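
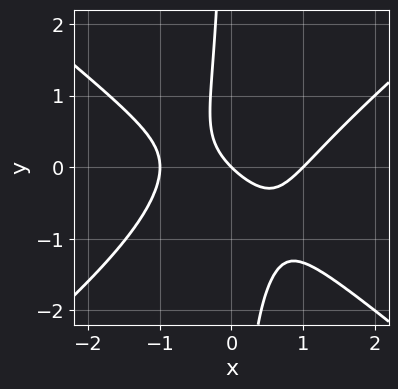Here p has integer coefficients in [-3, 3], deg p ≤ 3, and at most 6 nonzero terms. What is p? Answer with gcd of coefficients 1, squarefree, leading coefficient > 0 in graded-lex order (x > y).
2*x^3 - 3*x*y^2 - 2*x*y - 2*x - 2*y

First, deg p = 3. The shape is more complex than any degree-2 curve.
Next, observable constraints: one y-axis crossing is at y = 0; the x-axis gridline crossings are at x ∈ {-1, 0, 1}.
Finally, putting this together gives p.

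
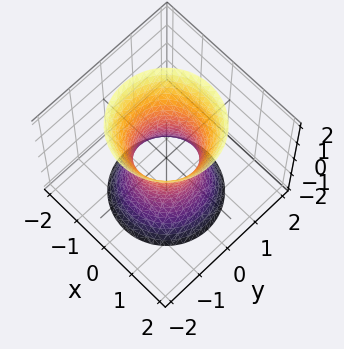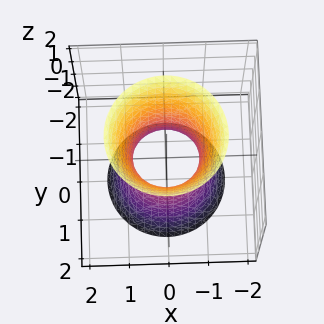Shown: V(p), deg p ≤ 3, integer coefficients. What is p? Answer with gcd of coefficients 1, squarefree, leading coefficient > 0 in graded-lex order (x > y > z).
3*x^2 + 3*y^2 - z^2 - 2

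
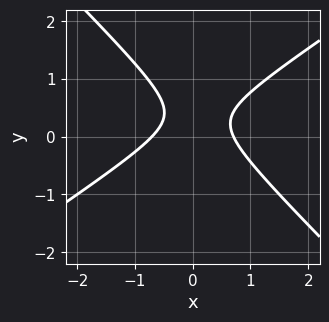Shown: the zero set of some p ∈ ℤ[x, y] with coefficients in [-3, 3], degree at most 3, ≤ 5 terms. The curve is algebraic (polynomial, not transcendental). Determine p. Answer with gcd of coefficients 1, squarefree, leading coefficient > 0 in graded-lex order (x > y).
2*x^2 - x*y - 3*y^2 + 2*y - 1

First, the degree is 2 — the shape is more complex than any degree-1 curve.
Next, against the integer gridlines: no y-intercept at any integer in the box.
Finally, these observations pin down the coefficients.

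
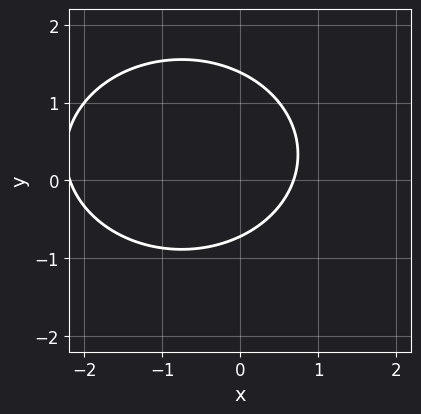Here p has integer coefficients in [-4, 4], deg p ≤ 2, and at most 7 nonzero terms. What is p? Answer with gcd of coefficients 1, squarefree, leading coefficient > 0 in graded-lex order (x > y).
First, deg p = 2.
Finally, solving for integer coefficients yields p as stated.

2*x^2 + 3*y^2 + 3*x - 2*y - 3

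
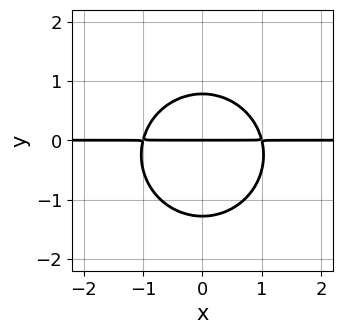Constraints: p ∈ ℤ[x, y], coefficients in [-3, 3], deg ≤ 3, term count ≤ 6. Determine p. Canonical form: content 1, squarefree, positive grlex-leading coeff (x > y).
deg p = 3.
Symmetries: the x ↦ −x reflection is a symmetry, so x appears only in even powers.
Observable constraints: one y-axis crossing is at y = 0; the visible x-axis segment lies entirely on the curve.
Putting this together gives p.

2*x^2*y + 2*y^3 + y^2 - 2*y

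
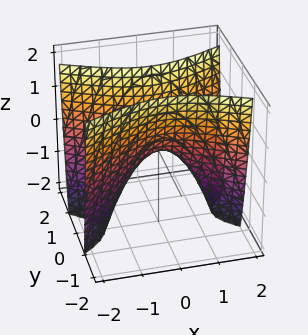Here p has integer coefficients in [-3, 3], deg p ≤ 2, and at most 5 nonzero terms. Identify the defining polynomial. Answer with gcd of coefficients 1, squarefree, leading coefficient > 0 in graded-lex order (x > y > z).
1. Degree: a saddle surface; a quadric, so deg p = 2.
2. Symmetries: it's symmetric under y → −y, forcing even powers of y; the x ↦ −x reflection is a symmetry, so x appears only in even powers.
3. Checking where it meets the axes: one z-axis crossing is at z = 0; one y-axis crossing is at y = 0; it meets the x-axis at x = 0 (among the integer gridlines).
4. Assembling these constraints gives the stated polynomial.

x^2 - 3*y^2 + z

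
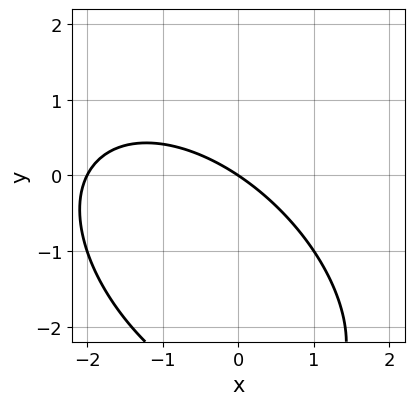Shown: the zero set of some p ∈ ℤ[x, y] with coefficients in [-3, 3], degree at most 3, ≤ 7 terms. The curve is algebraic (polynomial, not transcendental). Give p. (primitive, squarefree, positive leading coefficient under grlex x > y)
(a) Degree: no degree-1 curve has this shape, so deg p = 2.
(b) From the axis intercepts and sections: it crosses the y-axis at the gridline y = 0; the x-axis gridline crossings are at x ∈ {-2, 0}.
(c) Matching integer coefficients to the picture gives p.

x^2 + x*y + y^2 + 2*x + 3*y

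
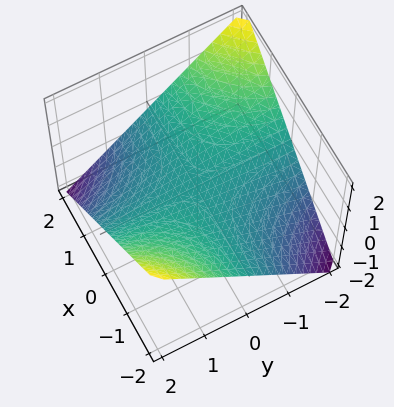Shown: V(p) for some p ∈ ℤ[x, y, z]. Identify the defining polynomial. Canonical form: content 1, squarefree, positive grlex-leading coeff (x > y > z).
x*y + 2*z

1. Degree: a hyperbolic paraboloid; a quadric, so deg p = 2.
2. Observable constraints: it crosses the z-axis at the gridline z = 0; every point of the y-axis in the box is on the surface; the visible x-axis segment lies entirely on the surface.
3. Together with the visible shape, these determine p as stated.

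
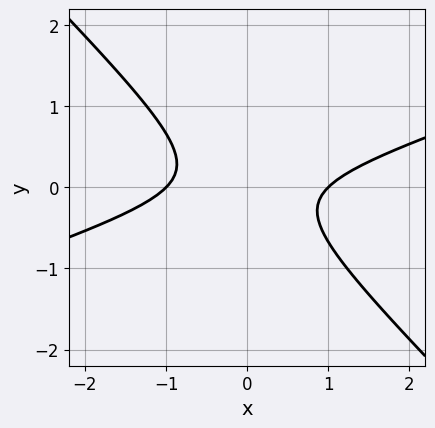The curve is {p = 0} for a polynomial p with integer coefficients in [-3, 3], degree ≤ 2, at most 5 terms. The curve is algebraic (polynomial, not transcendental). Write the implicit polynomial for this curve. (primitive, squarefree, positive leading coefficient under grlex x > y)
x^2 - 2*x*y - 3*y^2 - 1

First, the degree is 2 — no degree-1 curve has this shape.
Then, from the axis intercepts and sections: the x-axis gridline crossings are at x ∈ {-1, 1}; no y-intercept at any integer in the box.
Finally, the integer polynomial consistent with all of this is the stated p.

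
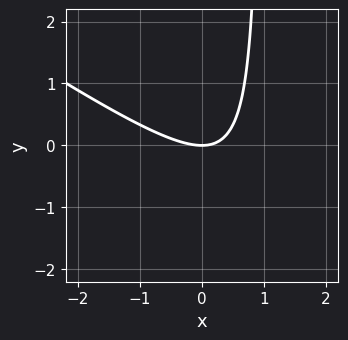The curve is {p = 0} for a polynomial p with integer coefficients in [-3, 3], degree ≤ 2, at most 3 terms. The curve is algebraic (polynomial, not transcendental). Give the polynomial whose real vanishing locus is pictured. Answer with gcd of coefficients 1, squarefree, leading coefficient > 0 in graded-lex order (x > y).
1. Degree: no degree-1 curve has this shape, so deg p = 2.
2. From the axis intercepts and sections: it meets the y-axis at y = 0 (among the integer gridlines); it crosses the x-axis at the gridline x = 0.
3. Assembling these constraints gives the stated polynomial.

2*x^2 + 3*x*y - 3*y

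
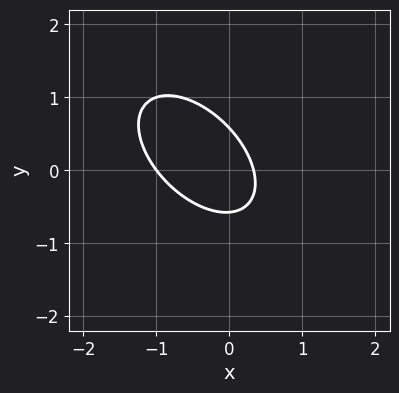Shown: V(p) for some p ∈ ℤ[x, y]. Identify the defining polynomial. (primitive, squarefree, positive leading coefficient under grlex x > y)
3*x^2 + 3*x*y + 3*y^2 + 2*x - 1

The degree is 2 — no degree-1 curve has this shape.
Observable constraints: it meets the x-axis at x = -1 (among the integer gridlines).
Assembling these constraints gives the stated polynomial.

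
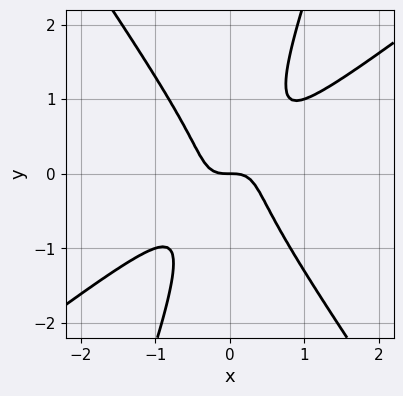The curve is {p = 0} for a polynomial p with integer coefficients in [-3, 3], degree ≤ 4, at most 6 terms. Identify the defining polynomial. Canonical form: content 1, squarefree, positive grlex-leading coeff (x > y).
1. deg p = 3.
2. From the visible intercepts: it meets the x-axis at x = 0 (among the integer gridlines); it meets the y-axis at y = 0 (among the integer gridlines).
3. Matching integer coefficients to the picture gives p.

3*x^3 - 3*x^2*y - 2*x*y^2 + y^3 + y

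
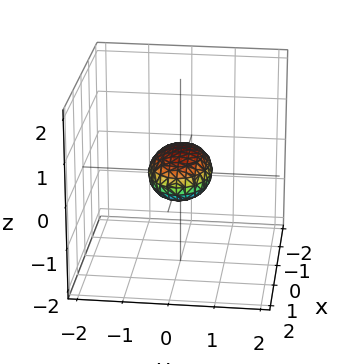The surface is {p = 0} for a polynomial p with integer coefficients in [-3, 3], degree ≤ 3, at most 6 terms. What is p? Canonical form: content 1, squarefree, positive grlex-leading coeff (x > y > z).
x^2 + 2*y^2 + 3*z^2 - 1

The degree is 2 — bounded and convex; a quadric.
Symmetries: the z ↦ −z reflection is a symmetry, so z appears only in even powers; the y ↦ −y reflection is a symmetry, so y appears only in even powers; the x ↦ −x reflection is a symmetry, so x appears only in even powers.
From the axis intercepts and sections: the x-axis gridline crossings are at x ∈ {-1, 1}.
The integer polynomial consistent with all of this is the stated p.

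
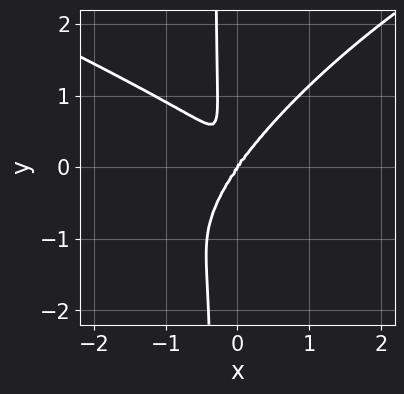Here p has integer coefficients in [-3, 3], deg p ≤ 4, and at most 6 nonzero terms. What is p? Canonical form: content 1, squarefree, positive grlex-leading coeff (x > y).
(a) Degree: the shape is more complex than any degree-3 curve, so deg p = 4.
(b) From the axis intercepts and sections: it crosses the y-axis at the gridline y = 0; one x-axis crossing is at x = 0.
(c) These observations pin down the coefficients.

x^4 - 3*x^2*y^2 + 3*x*y^3 - 3*x^3 + y^3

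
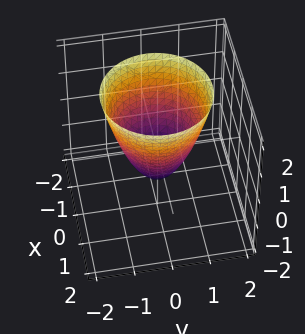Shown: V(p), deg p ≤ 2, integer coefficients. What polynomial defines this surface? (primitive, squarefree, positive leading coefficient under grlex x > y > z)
1. Degree: a generic line meets the surface in up to 2 points, so deg p = 2.
2. Symmetry: every cross-section ⟂ z is a circle, so x, y appear only via x² + y².
3. Against the integer gridlines: a circular section at z = 2 has radius between 1 and 2; it meets the z-axis at z = -1 (among the integer gridlines).
4. These observations pin down the coefficients.

3*x^2 + 3*y^2 - 2*z - 2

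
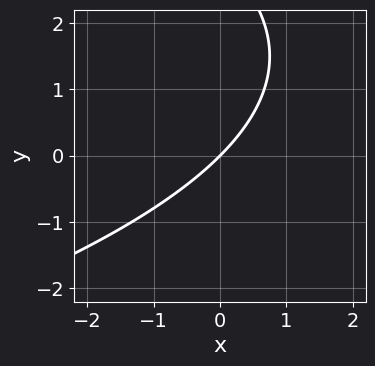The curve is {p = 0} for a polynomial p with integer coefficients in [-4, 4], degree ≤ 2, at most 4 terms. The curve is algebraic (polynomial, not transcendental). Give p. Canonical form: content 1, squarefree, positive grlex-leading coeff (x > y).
First, degree: no degree-1 curve has this shape, so deg p = 2.
Next, against the integer gridlines: it meets the x-axis at x = 0 (among the integer gridlines); one y-axis crossing is at y = 0.
Finally, assembling these constraints gives the stated polynomial.

y^2 + 3*x - 3*y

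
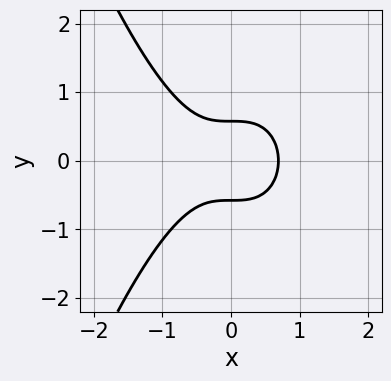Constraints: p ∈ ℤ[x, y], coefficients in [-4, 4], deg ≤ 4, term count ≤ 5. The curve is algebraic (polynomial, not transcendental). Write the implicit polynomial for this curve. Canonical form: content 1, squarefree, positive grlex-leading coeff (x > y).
1. Degree: no degree-2 curve has this shape, so deg p = 3.
2. Symmetries: it's symmetric under y → −y, forcing even powers of y.
3. Fitting integer coefficients to these (and the overall shape) gives p.

3*x^3 + 3*y^2 - 1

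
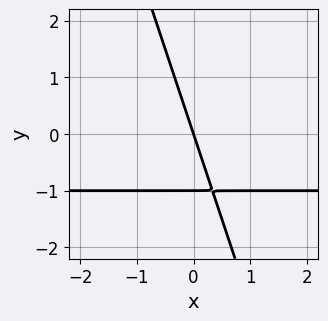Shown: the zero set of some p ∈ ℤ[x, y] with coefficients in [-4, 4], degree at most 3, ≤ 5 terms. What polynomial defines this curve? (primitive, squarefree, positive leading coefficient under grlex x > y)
3*x*y + y^2 + 3*x + y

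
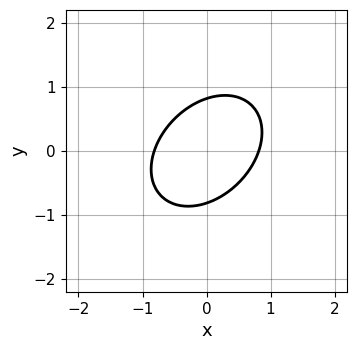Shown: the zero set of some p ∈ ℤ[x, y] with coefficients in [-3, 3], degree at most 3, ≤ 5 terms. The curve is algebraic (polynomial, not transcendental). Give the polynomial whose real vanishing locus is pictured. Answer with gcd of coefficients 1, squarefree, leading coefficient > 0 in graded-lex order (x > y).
3*x^2 - 2*x*y + 3*y^2 - 2

Degree: no degree-1 curve has this shape, so deg p = 2.
Solving for integer coefficients yields p as stated.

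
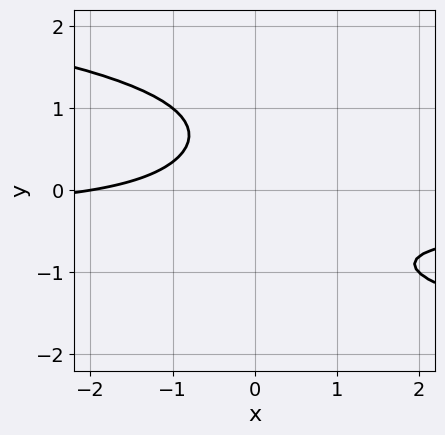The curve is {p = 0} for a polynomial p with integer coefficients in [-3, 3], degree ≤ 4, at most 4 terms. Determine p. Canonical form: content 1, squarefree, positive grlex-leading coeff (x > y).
2*y^4 + 3*x*y + x + 2

1. deg p = 4.
2. Reading off the gridlines: no y-intercept at any integer in the box; it meets the x-axis at x = -2 (among the integer gridlines).
3. Matching integer coefficients to the picture gives p.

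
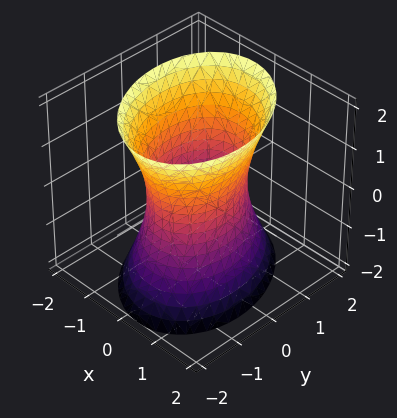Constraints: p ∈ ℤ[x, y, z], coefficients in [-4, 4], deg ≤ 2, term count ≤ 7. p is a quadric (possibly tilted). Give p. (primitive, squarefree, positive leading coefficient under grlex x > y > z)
3*x^2 + x*y + 2*y^2 - z^2 - 3

deg p = 2. A generic line meets the surface in up to 2 points.
Observable constraints: the surface avoids every integer z-axis point in the box; among the integer gridlines, it crosses the x-axis at x ∈ {-1, 1}.
Assembling these constraints gives the stated polynomial.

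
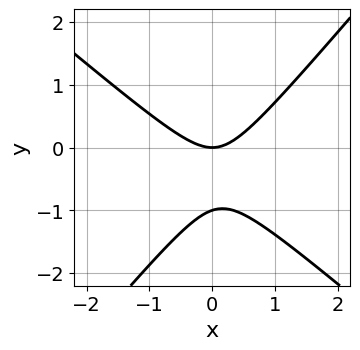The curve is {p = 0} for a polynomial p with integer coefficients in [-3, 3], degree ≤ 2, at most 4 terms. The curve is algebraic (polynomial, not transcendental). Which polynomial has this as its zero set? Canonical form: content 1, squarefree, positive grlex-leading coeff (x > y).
3*x^2 + x*y - 3*y^2 - 3*y

deg p = 2.
Reading off the gridlines: the y-axis gridline crossings are at y ∈ {-1, 0}; one x-axis crossing is at x = 0.
Solving for integer coefficients yields p as stated.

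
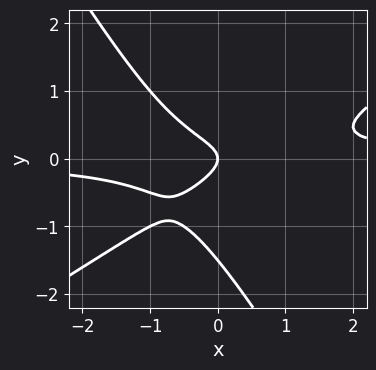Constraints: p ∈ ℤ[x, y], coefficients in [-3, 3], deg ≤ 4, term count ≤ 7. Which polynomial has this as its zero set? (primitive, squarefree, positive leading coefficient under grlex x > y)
(a) deg p = 3.
(b) From the visible intercepts: it meets the y-axis at y = 0 (among the integer gridlines); it meets the x-axis at x = 0 (among the integer gridlines).
(c) Assembling these constraints gives the stated polynomial.

2*x^2*y - 2*x*y^2 - 2*y^3 - 3*y^2 - x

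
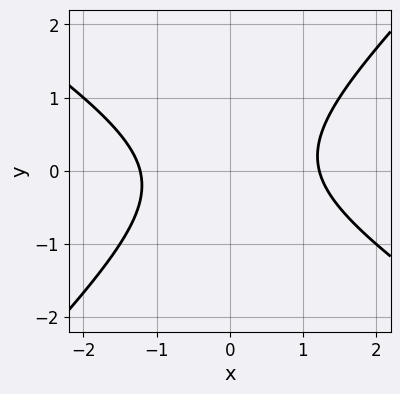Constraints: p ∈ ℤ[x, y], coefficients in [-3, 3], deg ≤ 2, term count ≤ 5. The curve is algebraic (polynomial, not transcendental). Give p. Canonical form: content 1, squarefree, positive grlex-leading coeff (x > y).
2*x^2 + x*y - 3*y^2 - 3

(a) The degree is 2 — a generic line meets the curve in up to 2 points.
(b) Checking where it meets the axes: it misses every integer gridline on the y-axis.
(c) The integer polynomial consistent with all of this is the stated p.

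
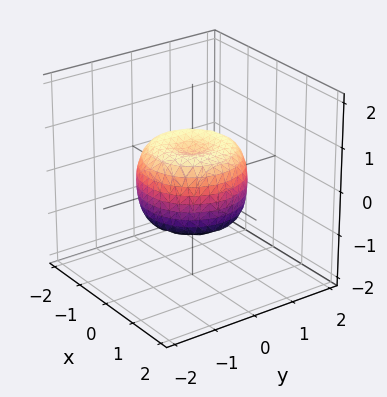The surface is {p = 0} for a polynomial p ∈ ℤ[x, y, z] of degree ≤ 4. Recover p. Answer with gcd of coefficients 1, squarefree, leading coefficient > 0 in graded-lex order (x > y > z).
2*x^4 + 4*x^2*y^2 + 2*y^4 - 2*x^2 - 2*y^2 + 2*z^2 - 1

1. deg p = 4.
2. Symmetries: rotational symmetry about the z-axis ⇒ p depends on x, y only through x² + y².
3. Reading off the gridlines: a circular section at z = 0 has radius between 1 and 2.
4. Assembling these constraints gives the stated polynomial.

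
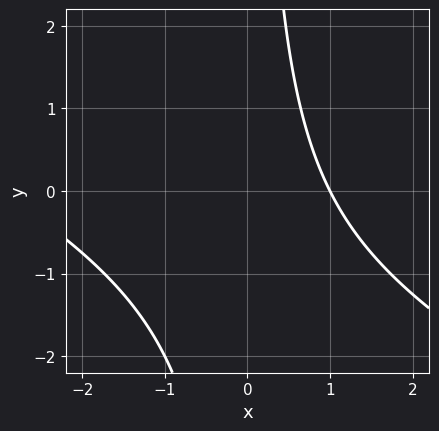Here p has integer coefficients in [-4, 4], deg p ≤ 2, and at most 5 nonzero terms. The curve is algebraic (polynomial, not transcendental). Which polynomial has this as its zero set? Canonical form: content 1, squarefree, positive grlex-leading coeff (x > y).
The degree is 2 — the shape is more complex than any degree-1 curve.
Observable constraints: it meets the x-axis at x = 1 (among the integer gridlines); it misses every integer gridline on the y-axis.
Putting this together gives p.

x^2 + 2*x*y + 2*x - 3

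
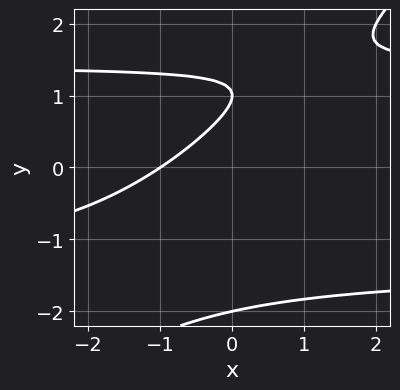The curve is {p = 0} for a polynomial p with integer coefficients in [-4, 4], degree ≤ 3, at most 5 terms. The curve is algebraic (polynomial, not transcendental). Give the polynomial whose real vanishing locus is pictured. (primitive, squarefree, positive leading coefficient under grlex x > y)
x*y^2 - y^3 - 2*x + 3*y - 2

(a) The degree is 3 — a generic line meets the curve in up to 3 points.
(b) From the axis intercepts and sections: among the integer gridlines, it crosses the y-axis at y ∈ {-2, 1}; one x-axis crossing is at x = -1.
(c) These observations pin down the coefficients.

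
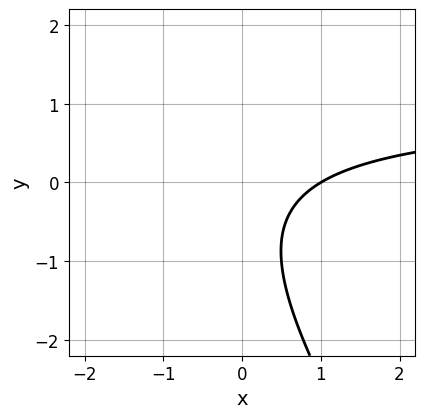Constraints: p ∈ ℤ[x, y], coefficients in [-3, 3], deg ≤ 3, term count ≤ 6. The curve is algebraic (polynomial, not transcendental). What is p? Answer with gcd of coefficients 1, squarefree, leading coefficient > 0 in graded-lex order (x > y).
3*x*y + 2*y^2 - 3*x + 2*y + 3

1. The degree is 2 — no degree-1 curve has this shape.
2. Against the integer gridlines: it crosses the x-axis at the gridline x = 1; it misses every integer gridline on the y-axis.
3. Fitting integer coefficients to these (and the overall shape) gives p.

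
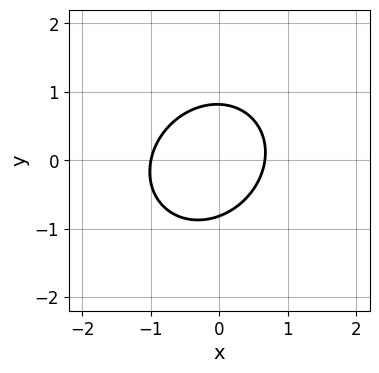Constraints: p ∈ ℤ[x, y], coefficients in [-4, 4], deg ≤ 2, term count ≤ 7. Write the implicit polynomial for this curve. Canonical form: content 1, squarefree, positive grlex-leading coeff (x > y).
(a) The degree is 2 — no degree-1 curve has this shape.
(b) From the axis intercepts and sections: one x-axis crossing is at x = -1.
(c) The integer polynomial consistent with all of this is the stated p.

3*x^2 - x*y + 3*y^2 + x - 2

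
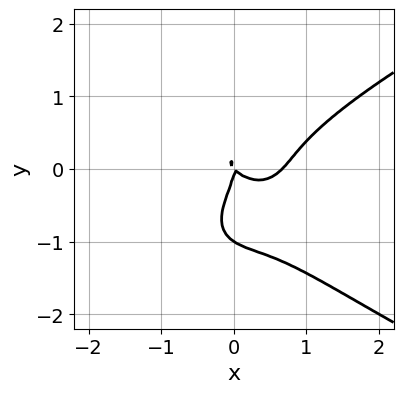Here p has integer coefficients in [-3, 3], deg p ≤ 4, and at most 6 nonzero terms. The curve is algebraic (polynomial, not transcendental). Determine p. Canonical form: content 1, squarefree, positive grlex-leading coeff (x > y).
3*y^4 - 3*x^3 + 3*y^3 + 2*x^2 + 2*x*y

1. deg p = 4.
2. From the axis intercepts and sections: the y-axis gridline crossings are at y ∈ {-1, 0}; one x-axis crossing is at x = 0.
3. Together with the visible shape, these determine p as stated.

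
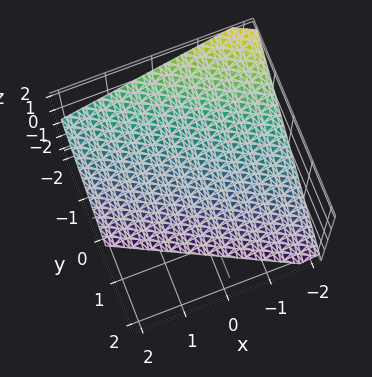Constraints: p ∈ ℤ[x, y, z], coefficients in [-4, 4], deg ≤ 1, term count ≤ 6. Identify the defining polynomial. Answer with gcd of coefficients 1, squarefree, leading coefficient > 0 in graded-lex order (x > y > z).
x + 2*y + 2*z + 2

The degree is 1 — every cross-section is a straight line — this is a plane.
From the axis intercepts and sections: one z-axis crossing is at z = -1; it meets the y-axis at y = -1 (among the integer gridlines).
Matching integer coefficients to the picture gives p. Check: (-2, 0, 0) on the x-axis lies on the surface, and p(-2, 0, 0) = 0. ✓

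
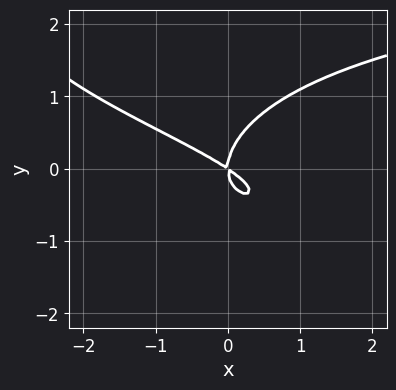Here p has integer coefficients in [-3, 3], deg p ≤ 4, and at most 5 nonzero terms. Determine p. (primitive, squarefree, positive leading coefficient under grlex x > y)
(a) The degree is 4 — a generic line meets the curve in up to 4 points.
(b) From the visible intercepts: it meets the y-axis at y = 0 (among the integer gridlines); it crosses the x-axis at the gridline x = 0.
(c) Putting this together gives p.

x*y^3 + 3*y^3 - 2*x^2 - 3*x*y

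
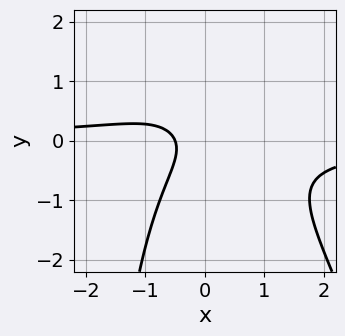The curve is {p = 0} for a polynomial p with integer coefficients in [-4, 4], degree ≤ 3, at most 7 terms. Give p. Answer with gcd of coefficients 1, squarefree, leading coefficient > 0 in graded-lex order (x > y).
3*x^2*y + x*y^2 + 3*y^2 + 2*x + 1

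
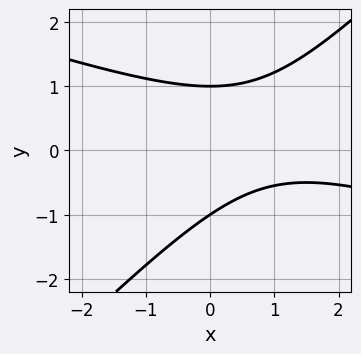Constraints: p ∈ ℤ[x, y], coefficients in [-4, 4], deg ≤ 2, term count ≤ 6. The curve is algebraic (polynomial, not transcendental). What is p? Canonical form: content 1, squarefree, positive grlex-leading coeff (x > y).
x^2 + 2*x*y - 3*y^2 - 2*x + 3

The degree is 2 — the shape is more complex than any degree-1 curve.
Observable constraints: it misses every integer gridline on the x-axis; among the integer gridlines, it crosses the y-axis at y ∈ {-1, 1}.
Assembling these constraints gives the stated polynomial.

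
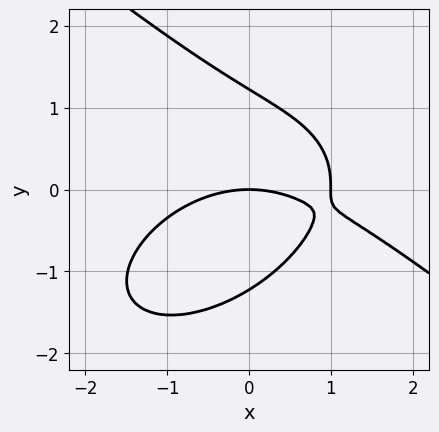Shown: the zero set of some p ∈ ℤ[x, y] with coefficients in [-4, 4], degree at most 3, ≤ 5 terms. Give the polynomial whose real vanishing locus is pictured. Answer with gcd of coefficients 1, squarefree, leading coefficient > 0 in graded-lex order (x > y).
x^3 + 2*y^3 - x^2 + 3*x*y - 3*y

1. The degree is 3 — a generic line meets the curve in up to 3 points.
2. Reading off the gridlines: the x-axis gridline crossings are at x ∈ {0, 1}; it meets the y-axis at y = 0 (among the integer gridlines).
3. Solving for integer coefficients yields p as stated.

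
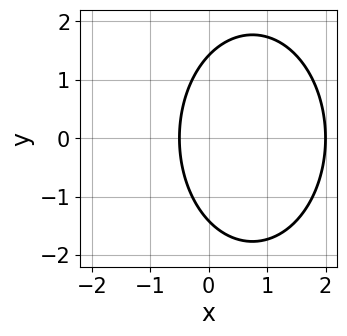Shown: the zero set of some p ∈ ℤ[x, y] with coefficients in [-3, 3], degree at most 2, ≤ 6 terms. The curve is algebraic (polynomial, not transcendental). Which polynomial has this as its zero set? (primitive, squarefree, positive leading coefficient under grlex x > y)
2*x^2 + y^2 - 3*x - 2

First, the degree is 2 — a generic line meets the curve in up to 2 points.
Next, symmetries: the y ↦ −y reflection is a symmetry, so y appears only in even powers.
Then, observable constraints: one x-axis crossing is at x = 2.
Finally, matching integer coefficients to the picture gives p.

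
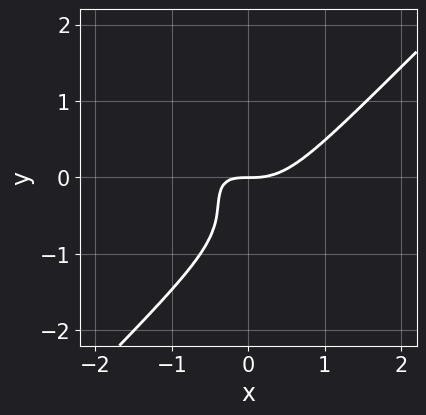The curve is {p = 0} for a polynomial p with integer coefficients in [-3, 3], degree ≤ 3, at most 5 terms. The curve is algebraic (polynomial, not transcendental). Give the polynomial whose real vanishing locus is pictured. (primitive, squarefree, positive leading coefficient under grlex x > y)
3*x^3 - 3*y^3 - 2*x*y - 3*y^2 - 2*y

(a) Degree: a generic line meets the curve in up to 3 points, so deg p = 3.
(b) From the visible intercepts: one x-axis crossing is at x = 0; it crosses the y-axis at the gridline y = 0.
(c) These observations pin down the coefficients.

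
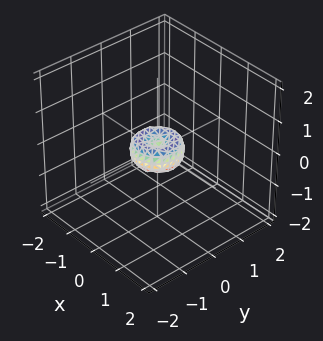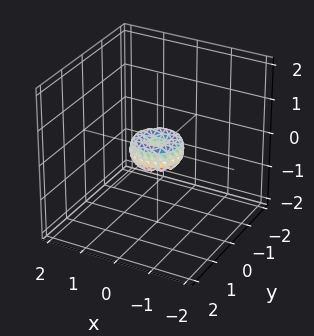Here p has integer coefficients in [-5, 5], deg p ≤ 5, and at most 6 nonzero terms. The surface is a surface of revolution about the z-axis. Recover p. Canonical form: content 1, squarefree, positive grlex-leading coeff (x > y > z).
2*x^4 + 4*x^2*y^2 + 2*y^4 - x^2 - y^2 + z^2

First, the degree is 4 — the shape is more complex than any degree-3 surface.
Then, symmetries: rotational symmetry about the z-axis ⇒ p depends on x, y only through x² + y².
Then, observable constraints: one z-axis crossing is at z = 0; a circular section at z = 0 has radius between 0 and 1; one x-axis crossing is at x = 0.
Finally, putting this together gives p.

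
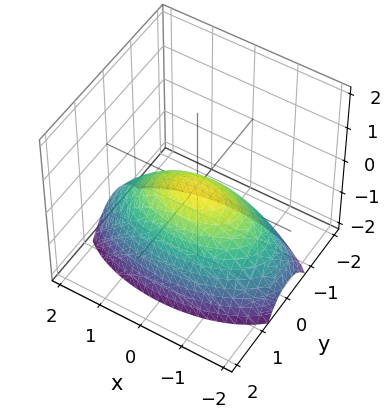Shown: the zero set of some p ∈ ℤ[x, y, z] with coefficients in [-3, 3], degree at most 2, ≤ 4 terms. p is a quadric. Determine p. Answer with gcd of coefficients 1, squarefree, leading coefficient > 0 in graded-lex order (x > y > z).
1. deg p = 2.
2. Symmetries: the x ↦ −x reflection is a symmetry, so x appears only in even powers; the y ↦ −y reflection is a symmetry, so y appears only in even powers.
3. From the axis intercepts and sections: it crosses the y-axis at the gridline y = 0; it meets the z-axis at z = 0 (among the integer gridlines); it meets the x-axis at x = 0 (among the integer gridlines).
4. Together with the visible shape, these determine p as stated.

x^2 + 3*y^2 + 3*z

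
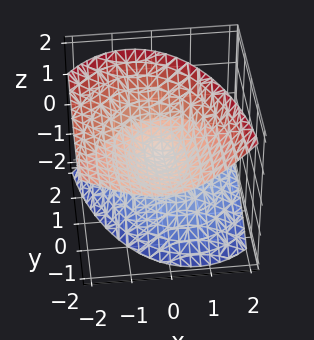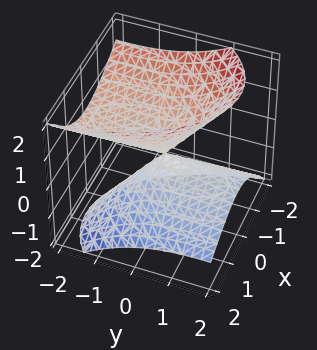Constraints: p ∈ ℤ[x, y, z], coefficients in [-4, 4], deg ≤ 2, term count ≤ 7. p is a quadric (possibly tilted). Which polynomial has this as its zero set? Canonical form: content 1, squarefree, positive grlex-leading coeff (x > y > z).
First, I count 2 distinct pieces.
Then, degree: a generic line meets the surface in up to 2 points, so deg p = 2.
Next, observable constraints: it crosses the y-axis at the gridline y = 0; it crosses the z-axis at the gridline z = 0; it meets the x-axis at x = 0 (among the integer gridlines).
Finally, fitting integer coefficients to these (and the overall shape) gives p.

3*x^2 + 2*x*z + y^2 + 3*y*z - 3*z^2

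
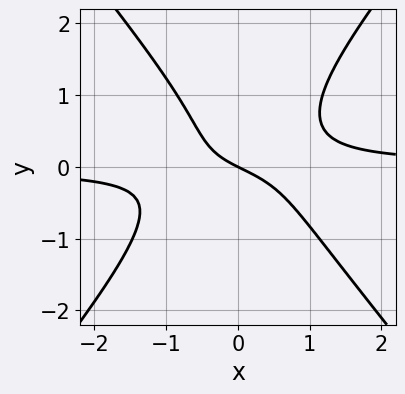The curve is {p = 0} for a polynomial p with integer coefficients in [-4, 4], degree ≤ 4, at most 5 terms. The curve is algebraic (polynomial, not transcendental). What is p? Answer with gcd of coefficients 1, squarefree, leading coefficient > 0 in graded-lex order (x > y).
deg p = 3. The shape is more complex than any degree-2 curve.
Observable constraints: it crosses the x-axis at the gridline x = 0; one y-axis crossing is at y = 0.
These observations pin down the coefficients.

3*x^2*y - 2*y^3 + y^2 - x - 2*y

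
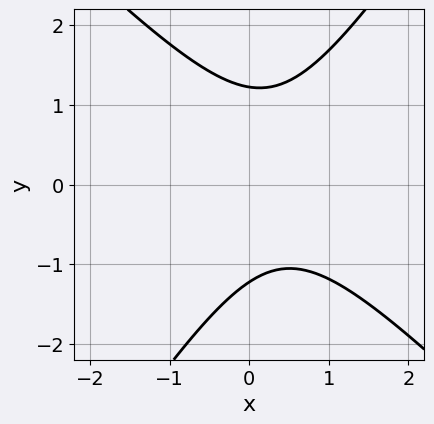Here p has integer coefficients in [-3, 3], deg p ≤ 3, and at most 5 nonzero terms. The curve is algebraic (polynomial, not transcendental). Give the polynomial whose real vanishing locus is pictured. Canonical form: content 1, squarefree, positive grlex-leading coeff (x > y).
1. deg p = 2. The shape is more complex than any degree-1 curve.
2. From the axis intercepts and sections: no x-intercept at any integer in the box.
3. Putting this together gives p.

3*x^2 + x*y - 2*y^2 - 2*x + 3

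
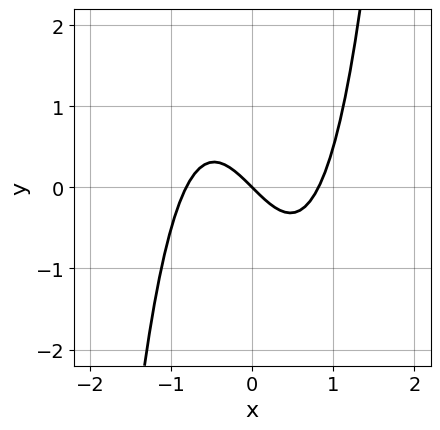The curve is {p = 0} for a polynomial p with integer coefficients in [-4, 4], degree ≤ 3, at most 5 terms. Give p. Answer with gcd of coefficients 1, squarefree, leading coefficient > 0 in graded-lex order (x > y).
3*x^3 - 2*x - 2*y

(a) deg p = 3. The shape is more complex than any degree-2 curve.
(b) Checking where it meets the axes: it meets the x-axis at x = 0 (among the integer gridlines); it crosses the y-axis at the gridline y = 0.
(c) Putting this together gives p.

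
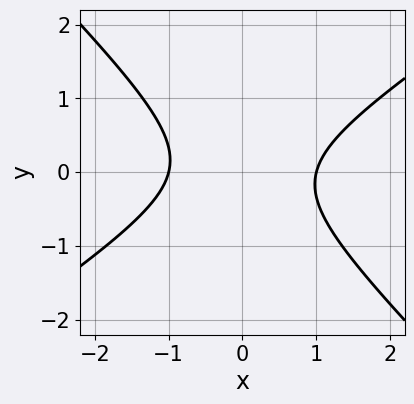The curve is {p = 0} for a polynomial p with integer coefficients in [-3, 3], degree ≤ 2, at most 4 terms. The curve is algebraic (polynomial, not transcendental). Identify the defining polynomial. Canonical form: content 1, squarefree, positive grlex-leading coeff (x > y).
2*x^2 - x*y - 3*y^2 - 2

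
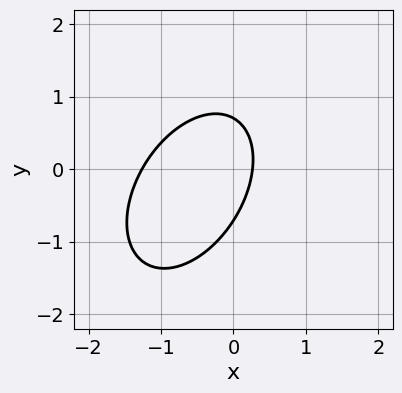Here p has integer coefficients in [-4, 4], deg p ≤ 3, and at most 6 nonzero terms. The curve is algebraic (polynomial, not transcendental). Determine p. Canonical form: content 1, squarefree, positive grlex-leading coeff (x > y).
3*x^2 - 2*x*y + 2*y^2 + 3*x - 1

1. Degree: a generic line meets the curve in up to 2 points, so deg p = 2.
2. The integer polynomial consistent with all of this is the stated p.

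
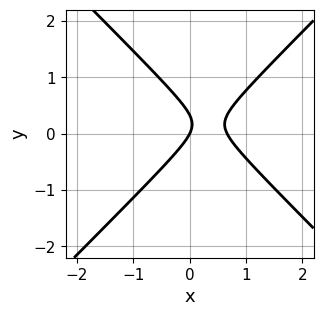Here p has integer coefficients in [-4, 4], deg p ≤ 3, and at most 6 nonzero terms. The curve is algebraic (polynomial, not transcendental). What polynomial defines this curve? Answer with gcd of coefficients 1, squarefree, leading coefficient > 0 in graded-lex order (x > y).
Degree: no degree-1 curve has this shape, so deg p = 2.
Observable constraints: it meets the y-axis at y = 0 (among the integer gridlines); it meets the x-axis at x = 0 (among the integer gridlines).
Solving for integer coefficients yields p as stated.

3*x^2 - 3*y^2 - 2*x + y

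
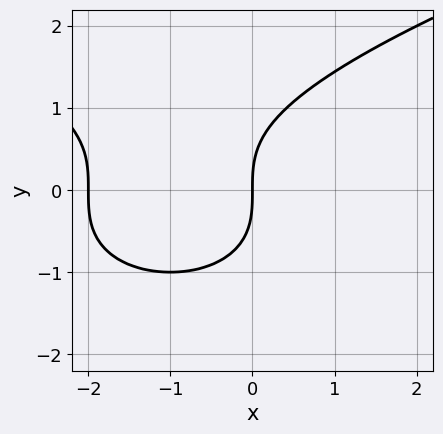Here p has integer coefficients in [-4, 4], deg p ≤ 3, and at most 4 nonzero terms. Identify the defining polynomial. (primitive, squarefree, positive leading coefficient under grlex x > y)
y^3 - x^2 - 2*x

1. Degree: the shape is more complex than any degree-2 curve, so deg p = 3.
2. Against the integer gridlines: among the integer gridlines, it crosses the x-axis at x ∈ {-2, 0}; one y-axis crossing is at y = 0.
3. Fitting integer coefficients to these (and the overall shape) gives p.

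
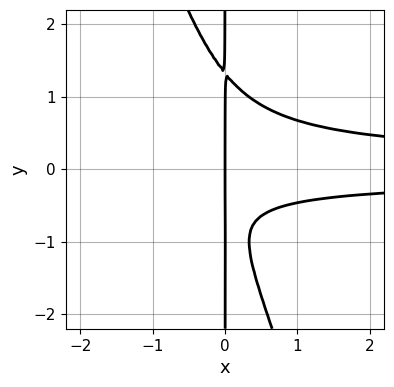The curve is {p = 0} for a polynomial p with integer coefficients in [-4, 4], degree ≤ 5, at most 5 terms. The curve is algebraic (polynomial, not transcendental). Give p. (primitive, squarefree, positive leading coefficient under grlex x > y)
3*x^2*y^2 + x*y^3 - x*y - x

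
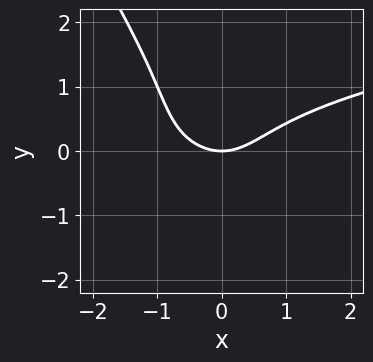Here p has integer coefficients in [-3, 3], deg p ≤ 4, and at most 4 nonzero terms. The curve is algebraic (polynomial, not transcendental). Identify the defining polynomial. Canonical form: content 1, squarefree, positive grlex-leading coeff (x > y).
3*x*y^2 + 2*y^3 - 2*x^2 + 3*y

First, degree: no degree-2 curve has this shape, so deg p = 3.
Next, checking where it meets the axes: it crosses the x-axis at the gridline x = 0; one y-axis crossing is at y = 0.
Finally, these observations pin down the coefficients.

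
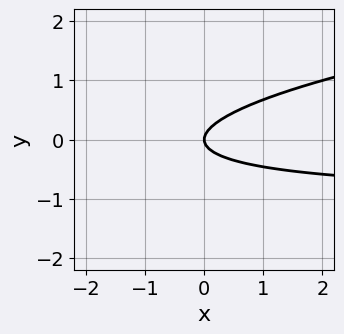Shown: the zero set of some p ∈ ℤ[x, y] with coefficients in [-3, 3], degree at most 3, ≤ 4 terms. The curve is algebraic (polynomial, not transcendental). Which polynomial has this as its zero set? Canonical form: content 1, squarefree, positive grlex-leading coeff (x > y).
1. deg p = 3. A generic line meets the curve in up to 3 points.
2. Checking where it meets the axes: it crosses the x-axis at the gridline x = 0; one y-axis crossing is at y = 0.
3. Solving for integer coefficients yields p as stated.

y^3 - x*y + 3*y^2 - x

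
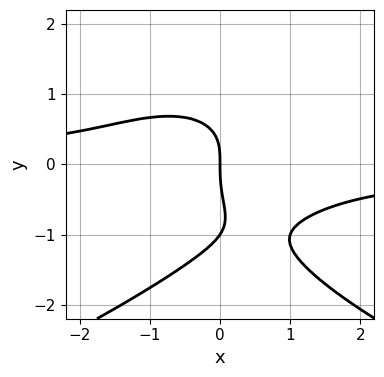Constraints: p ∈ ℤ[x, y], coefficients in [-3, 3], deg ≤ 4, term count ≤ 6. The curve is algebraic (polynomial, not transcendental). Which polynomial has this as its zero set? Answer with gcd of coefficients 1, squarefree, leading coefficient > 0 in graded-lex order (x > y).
(a) The degree is 4 — no degree-3 curve has this shape.
(b) From the axis intercepts and sections: the y-axis gridline crossings are at y ∈ {-1, 0}; it crosses the x-axis at the gridline x = 0.
(c) Assembling these constraints gives the stated polynomial.

2*y^4 + 3*x^2*y + 2*y^3 + 3*x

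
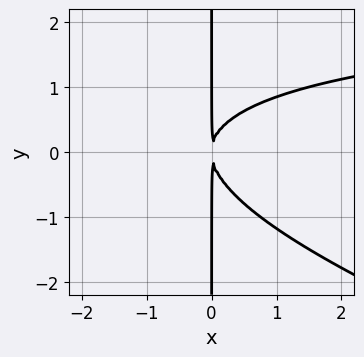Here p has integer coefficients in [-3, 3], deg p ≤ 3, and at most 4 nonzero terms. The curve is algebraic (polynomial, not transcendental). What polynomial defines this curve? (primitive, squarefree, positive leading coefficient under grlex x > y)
x^2*y + 3*x*y^2 - 3*x^2

First, deg p = 3. A generic line meets the curve in up to 3 points.
Then, observable constraints: the visible y-axis segment lies entirely on the curve.
Finally, fitting integer coefficients to these (and the overall shape) gives p.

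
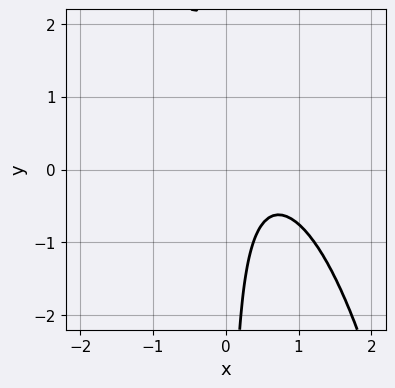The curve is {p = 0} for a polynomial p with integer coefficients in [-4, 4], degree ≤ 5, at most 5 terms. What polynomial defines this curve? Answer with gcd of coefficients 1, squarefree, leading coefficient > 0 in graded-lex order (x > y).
1. The degree is 4 — a generic line meets the curve in up to 4 points.
2. Observable constraints: the curve avoids every integer y-axis point in the box; it misses every integer gridline on the x-axis.
3. Putting this together gives p.

2*x^4 + 2*x^2*y + 2*x*y + 1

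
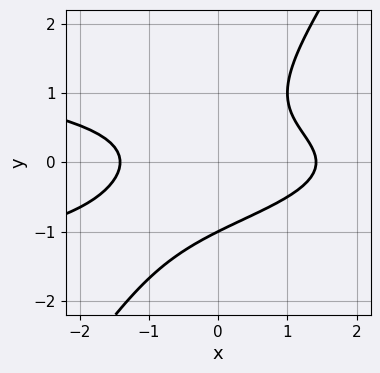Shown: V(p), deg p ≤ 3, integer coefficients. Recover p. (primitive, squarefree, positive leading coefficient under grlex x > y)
3*x*y^2 - 2*y^3 + x^2 - 2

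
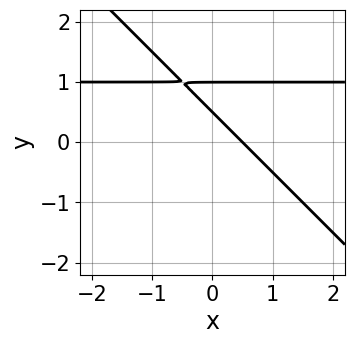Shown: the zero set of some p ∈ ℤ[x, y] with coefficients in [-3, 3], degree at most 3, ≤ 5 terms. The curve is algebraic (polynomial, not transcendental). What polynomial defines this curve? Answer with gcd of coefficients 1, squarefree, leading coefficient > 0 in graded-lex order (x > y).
2*x*y + 2*y^2 - 2*x - 3*y + 1

First, deg p = 2.
Next, observable constraints: it crosses the y-axis at the gridline y = 1.
Finally, together with the visible shape, these determine p as stated.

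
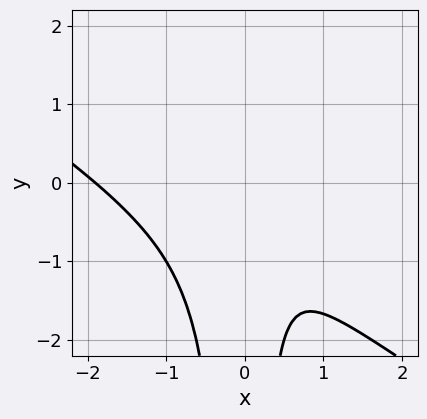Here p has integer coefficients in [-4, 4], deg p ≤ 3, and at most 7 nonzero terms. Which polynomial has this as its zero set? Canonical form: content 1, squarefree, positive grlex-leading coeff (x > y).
2*x^3 + 3*x^2*y + 3*x^2 - x + 1

First, the degree is 3 — a generic line meets the curve in up to 3 points.
Then, from the axis intercepts and sections: no y-intercept at any integer in the box.
Finally, together with the visible shape, these determine p as stated.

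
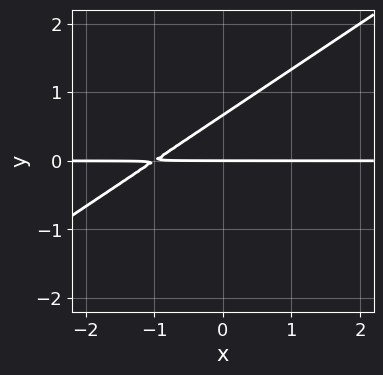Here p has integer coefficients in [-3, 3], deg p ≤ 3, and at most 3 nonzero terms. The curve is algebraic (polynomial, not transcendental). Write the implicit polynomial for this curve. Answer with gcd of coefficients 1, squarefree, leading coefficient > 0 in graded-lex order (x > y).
(a) The degree is 2 — no degree-1 curve has this shape.
(b) Observable constraints: it meets the y-axis at y = 0 (among the integer gridlines); every point of the x-axis in the box is on the curve.
(c) Solving for integer coefficients yields p as stated.

2*x*y - 3*y^2 + 2*y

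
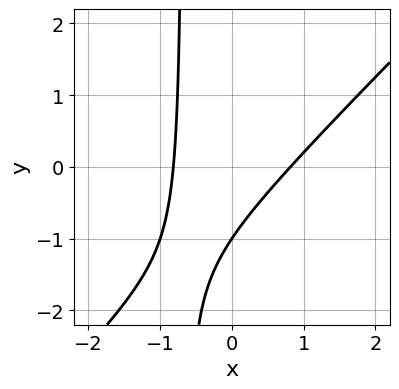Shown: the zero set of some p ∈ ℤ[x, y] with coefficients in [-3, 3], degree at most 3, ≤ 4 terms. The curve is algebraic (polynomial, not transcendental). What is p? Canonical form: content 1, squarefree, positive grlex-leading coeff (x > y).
(a) Degree: a generic line meets the curve in up to 2 points, so deg p = 2.
(b) Reading off the gridlines: one y-axis crossing is at y = -1.
(c) Solving for integer coefficients yields p as stated.

3*x^2 - 3*x*y - 2*y - 2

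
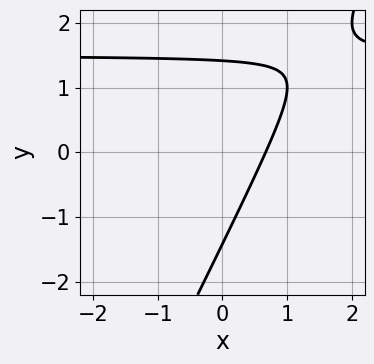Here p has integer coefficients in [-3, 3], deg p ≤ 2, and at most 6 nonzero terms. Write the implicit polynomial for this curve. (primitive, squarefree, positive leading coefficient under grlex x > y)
2*x*y - y^2 - 3*x + 2

1. Degree: a generic line meets the curve in up to 2 points, so deg p = 2.
2. Solving for integer coefficients yields p as stated.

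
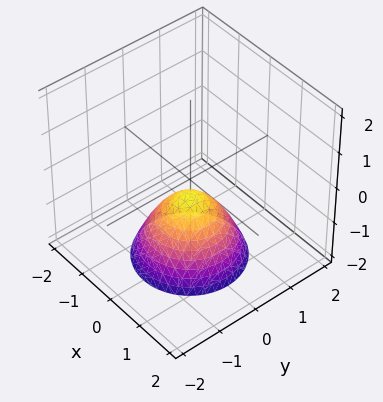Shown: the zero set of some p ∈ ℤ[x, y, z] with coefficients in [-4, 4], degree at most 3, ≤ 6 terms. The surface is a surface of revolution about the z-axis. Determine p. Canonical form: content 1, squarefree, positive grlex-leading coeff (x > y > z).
2*x^2 + 2*y^2 + 2*z + 1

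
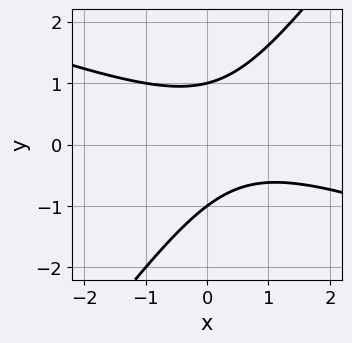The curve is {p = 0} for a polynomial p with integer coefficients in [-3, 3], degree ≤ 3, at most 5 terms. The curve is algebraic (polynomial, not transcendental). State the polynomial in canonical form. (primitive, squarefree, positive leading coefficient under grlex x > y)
deg p = 2.
Reading off the gridlines: the curve avoids every integer x-axis point in the box; among the integer gridlines, it crosses the y-axis at y ∈ {-1, 1}.
These observations pin down the coefficients.

x^2 + 2*x*y - 2*y^2 - x + 2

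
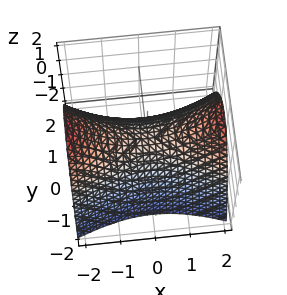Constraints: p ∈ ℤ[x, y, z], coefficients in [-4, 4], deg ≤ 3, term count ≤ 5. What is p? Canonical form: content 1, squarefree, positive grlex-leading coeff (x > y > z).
x^2 - 3*y^2 - 3*z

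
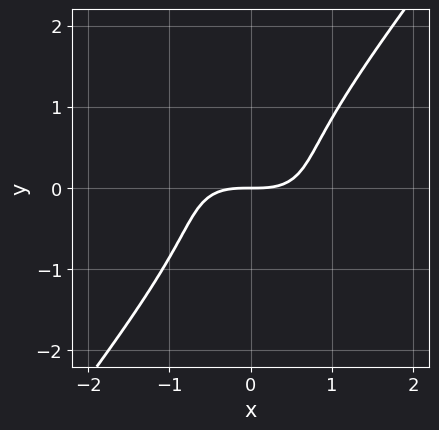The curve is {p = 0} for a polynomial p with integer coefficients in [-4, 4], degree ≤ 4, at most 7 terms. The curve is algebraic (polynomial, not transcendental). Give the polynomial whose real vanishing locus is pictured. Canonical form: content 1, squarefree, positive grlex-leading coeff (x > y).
2*x^3 + 2*x^2*y + x*y^2 - 3*y^3 - 3*y

The degree is 3 — no degree-2 curve has this shape.
Checking where it meets the axes: it crosses the y-axis at the gridline y = 0; one x-axis crossing is at x = 0.
Solving for integer coefficients yields p as stated.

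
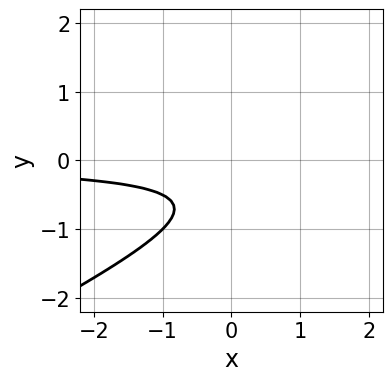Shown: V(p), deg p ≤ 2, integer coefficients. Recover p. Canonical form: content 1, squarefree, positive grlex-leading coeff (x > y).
(a) deg p = 2. A generic line meets the curve in up to 2 points.
(b) Reading off the gridlines: no y-intercept at any integer in the box; the curve avoids every integer x-axis point in the box.
(c) Together with the visible shape, these determine p as stated.

x*y - 2*y^2 - 2*y - 1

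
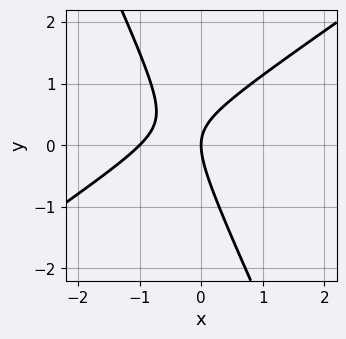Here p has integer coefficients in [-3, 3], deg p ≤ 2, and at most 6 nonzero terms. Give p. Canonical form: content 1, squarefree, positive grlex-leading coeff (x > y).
3*x^2 - 3*x*y - 2*y^2 + 3*x

First, the degree is 2 — a generic line meets the curve in up to 2 points.
Then, from the axis intercepts and sections: among the integer gridlines, it crosses the x-axis at x ∈ {-1, 0}; one y-axis crossing is at y = 0.
Finally, the integer polynomial consistent with all of this is the stated p.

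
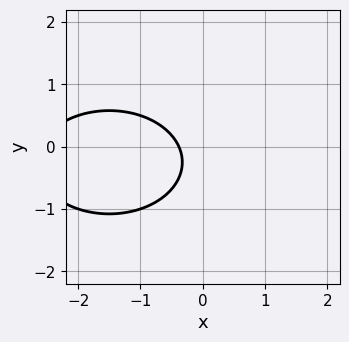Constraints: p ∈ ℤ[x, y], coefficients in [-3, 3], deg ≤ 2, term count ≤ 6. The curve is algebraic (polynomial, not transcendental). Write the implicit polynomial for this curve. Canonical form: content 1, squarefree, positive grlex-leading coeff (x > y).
x^2 + 2*y^2 + 3*x + y + 1

First, degree: no degree-1 curve has this shape, so deg p = 2.
Then, checking where it meets the axes: it misses every integer gridline on the y-axis.
Finally, matching integer coefficients to the picture gives p.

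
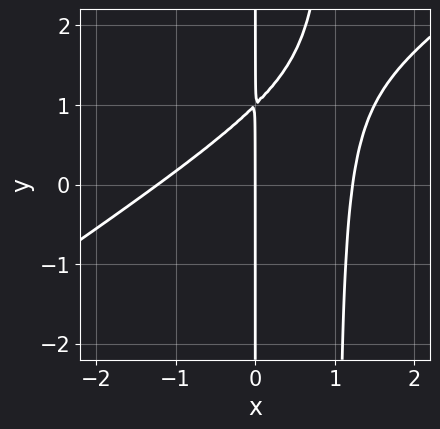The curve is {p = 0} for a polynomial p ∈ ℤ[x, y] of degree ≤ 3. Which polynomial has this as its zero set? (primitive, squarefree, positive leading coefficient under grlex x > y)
First, degree: no degree-2 curve has this shape, so deg p = 3.
Then, checking where it meets the axes: every point of the y-axis in the box is on the curve; it crosses the x-axis at the gridline x = 0.
Finally, assembling these constraints gives the stated polynomial.

2*x^3 - 3*x^2*y + 3*x*y - 3*x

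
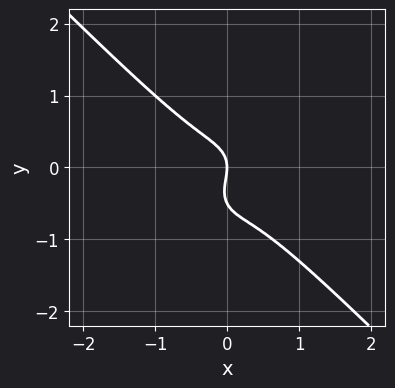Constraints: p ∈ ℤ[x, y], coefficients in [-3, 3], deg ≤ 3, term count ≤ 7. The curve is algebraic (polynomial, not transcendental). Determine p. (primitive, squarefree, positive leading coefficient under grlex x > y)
3*x^3 + x^2*y + 2*y^3 + y^2 + x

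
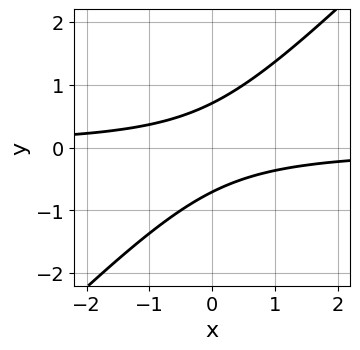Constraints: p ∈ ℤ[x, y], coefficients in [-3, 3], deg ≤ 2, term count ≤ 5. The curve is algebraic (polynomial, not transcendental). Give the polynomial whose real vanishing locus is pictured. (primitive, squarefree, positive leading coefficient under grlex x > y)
2*x*y - 2*y^2 + 1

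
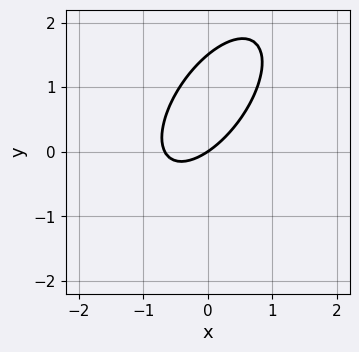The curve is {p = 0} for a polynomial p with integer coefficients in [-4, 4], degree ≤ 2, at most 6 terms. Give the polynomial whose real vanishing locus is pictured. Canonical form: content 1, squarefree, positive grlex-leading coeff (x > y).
3*x^2 - 3*x*y + 2*y^2 + 2*x - 3*y

1. The degree is 2 — no degree-1 curve has this shape.
2. From the axis intercepts and sections: one x-axis crossing is at x = 0; one y-axis crossing is at y = 0.
3. Putting this together gives p.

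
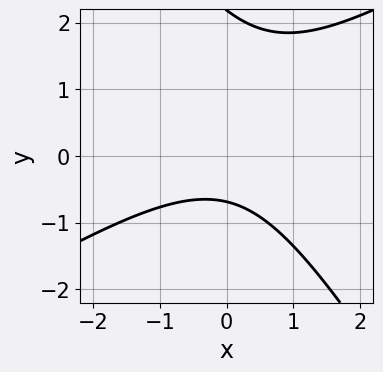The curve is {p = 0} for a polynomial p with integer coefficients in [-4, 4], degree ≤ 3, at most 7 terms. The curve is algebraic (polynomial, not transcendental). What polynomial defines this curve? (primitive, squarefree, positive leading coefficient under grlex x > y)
2*x^2 - 2*x*y - 2*y^2 + 3*y + 3

First, deg p = 2. No degree-1 curve has this shape.
Then, checking where it meets the axes: the curve avoids every integer x-axis point in the box.
Finally, solving for integer coefficients yields p as stated.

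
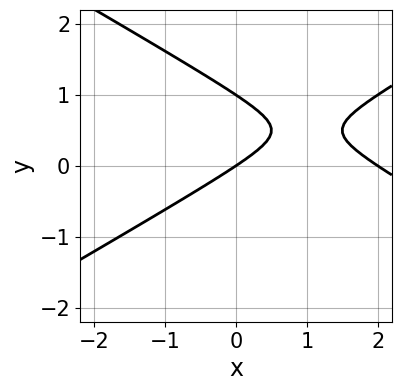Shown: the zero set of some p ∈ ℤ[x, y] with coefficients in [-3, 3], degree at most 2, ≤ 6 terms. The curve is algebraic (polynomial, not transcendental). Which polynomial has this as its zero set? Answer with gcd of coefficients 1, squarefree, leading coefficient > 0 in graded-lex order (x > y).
x^2 - 3*y^2 - 2*x + 3*y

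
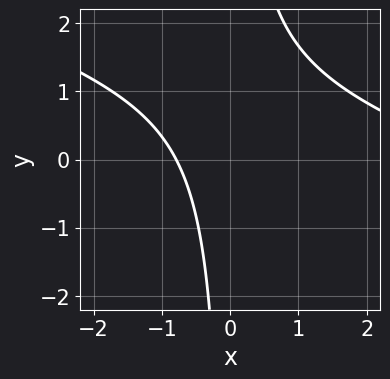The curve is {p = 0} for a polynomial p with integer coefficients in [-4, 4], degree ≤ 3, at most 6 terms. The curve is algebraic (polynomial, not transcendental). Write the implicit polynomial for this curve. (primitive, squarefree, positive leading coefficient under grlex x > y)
x^2 + 3*x*y - 3*x - 3

(a) deg p = 2.
(b) From the axis intercepts and sections: no y-intercept at any integer in the box.
(c) Putting this together gives p.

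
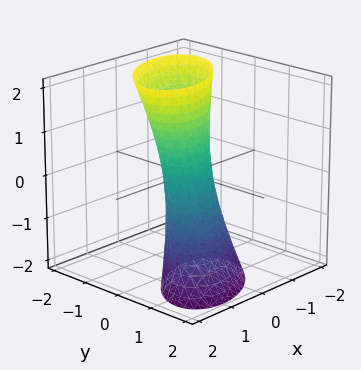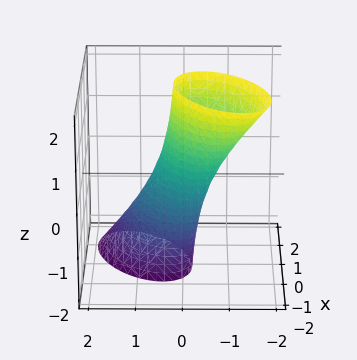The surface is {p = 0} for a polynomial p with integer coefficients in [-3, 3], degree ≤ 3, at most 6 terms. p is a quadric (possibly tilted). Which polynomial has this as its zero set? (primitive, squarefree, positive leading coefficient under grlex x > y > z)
2*x^2 - 2*x*y + 3*y^2 + 2*y*z - 1

Degree: a generic line meets the surface in up to 2 points, so deg p = 2.
From the visible intercepts: the surface avoids every integer z-axis point in the box.
Together with the visible shape, these determine p as stated.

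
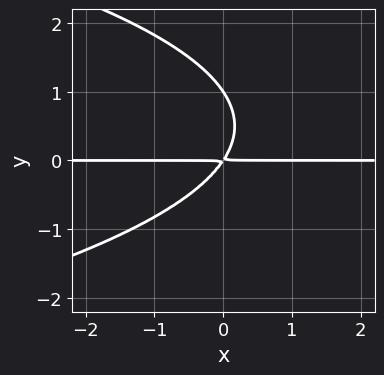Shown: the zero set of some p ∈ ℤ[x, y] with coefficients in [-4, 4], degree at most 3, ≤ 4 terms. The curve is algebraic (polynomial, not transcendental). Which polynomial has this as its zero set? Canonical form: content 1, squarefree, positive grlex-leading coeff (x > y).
(a) deg p = 3. No degree-2 curve has this shape.
(b) From the axis intercepts and sections: the visible x-axis segment lies entirely on the curve; it meets the y-axis at y = 1 (among the integer gridlines).
(c) Together with the visible shape, these determine p as stated.

2*y^3 + 3*x*y - 2*y^2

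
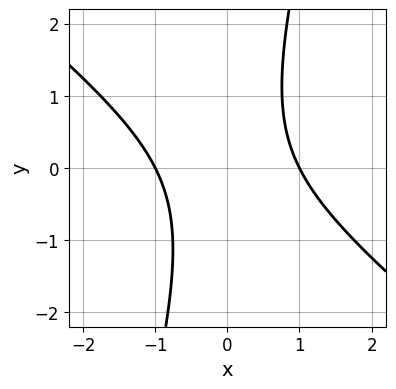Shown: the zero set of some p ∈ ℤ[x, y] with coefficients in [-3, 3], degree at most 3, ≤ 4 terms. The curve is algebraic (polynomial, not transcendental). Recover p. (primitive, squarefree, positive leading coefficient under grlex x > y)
First, degree: no degree-1 curve has this shape, so deg p = 2.
Then, reading off the gridlines: the x-axis gridline crossings are at x ∈ {-1, 1}; it misses every integer gridline on the y-axis.
Finally, fitting integer coefficients to these (and the overall shape) gives p.

3*x^2 + 3*x*y - y^2 - 3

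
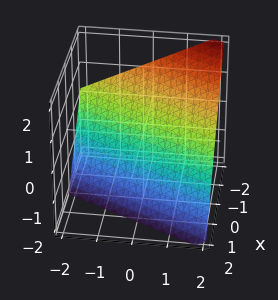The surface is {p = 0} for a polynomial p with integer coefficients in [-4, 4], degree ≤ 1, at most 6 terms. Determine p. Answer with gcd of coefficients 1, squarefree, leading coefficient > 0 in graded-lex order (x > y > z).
2*x - y + 2*z + 2

(a) Degree: the surface is flat (a plane), so deg p = 1.
(b) From the visible intercepts: it crosses the y-axis at the gridline y = 2; it meets the x-axis at x = -1 (among the integer gridlines).
(c) Fitting integer coefficients to these (and the overall shape) gives p. Check: (0, 0, -1) on the z-axis lies on the surface, and p(0, 0, -1) = 0. ✓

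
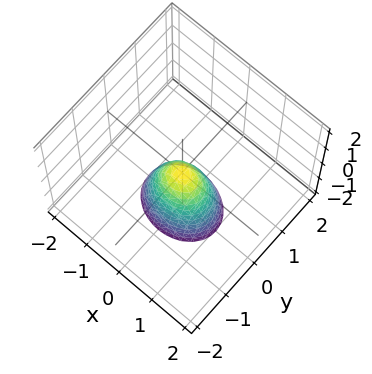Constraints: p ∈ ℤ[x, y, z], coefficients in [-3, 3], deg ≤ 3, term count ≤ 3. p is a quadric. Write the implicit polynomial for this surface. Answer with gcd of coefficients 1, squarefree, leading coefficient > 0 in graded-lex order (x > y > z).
2*x^2 + 3*y^2 + z

(a) The degree is 2 — a paraboloid; a quadric.
(b) Symmetries: the y ↦ −y reflection is a symmetry, so y appears only in even powers; the x ↦ −x reflection is a symmetry, so x appears only in even powers.
(c) Checking where it meets the axes: it crosses the x-axis at the gridline x = 0; it crosses the y-axis at the gridline y = 0.
(d) The integer polynomial consistent with all of this is the stated p.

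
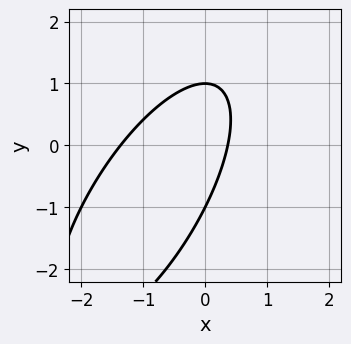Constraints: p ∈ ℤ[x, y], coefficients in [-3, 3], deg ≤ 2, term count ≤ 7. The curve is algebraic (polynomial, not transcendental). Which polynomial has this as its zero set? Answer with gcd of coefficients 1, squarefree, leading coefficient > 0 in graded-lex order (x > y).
1. deg p = 2. The shape is more complex than any degree-1 curve.
2. Reading off the gridlines: the y-axis gridline crossings are at y ∈ {-1, 1}.
3. Together with the visible shape, these determine p as stated.

2*x^2 - 2*x*y + y^2 + 2*x - 1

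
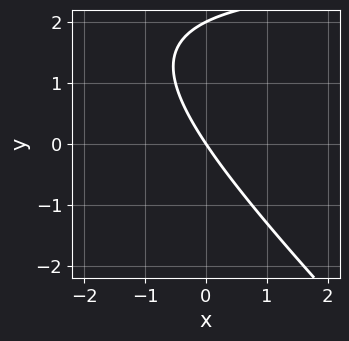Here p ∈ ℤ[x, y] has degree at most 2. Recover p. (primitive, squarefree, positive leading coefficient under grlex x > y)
x*y + y^2 - 3*x - 2*y

First, the degree is 2 — the shape is more complex than any degree-1 curve.
Next, reading off the gridlines: it meets the x-axis at x = 0 (among the integer gridlines); the y-axis gridline crossings are at y ∈ {0, 2}.
Finally, assembling these constraints gives the stated polynomial.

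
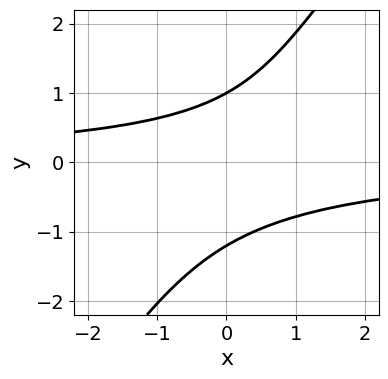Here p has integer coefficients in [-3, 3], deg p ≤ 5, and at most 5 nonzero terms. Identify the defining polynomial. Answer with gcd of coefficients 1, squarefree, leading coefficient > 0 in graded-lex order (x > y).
First, the degree is 4 — a generic line meets the curve in up to 4 points.
Next, observable constraints: it misses every integer gridline on the x-axis; it crosses the y-axis at the gridline y = 1.
Finally, putting this together gives p.

3*x*y^3 - 2*y^4 + 2*x*y - y + 3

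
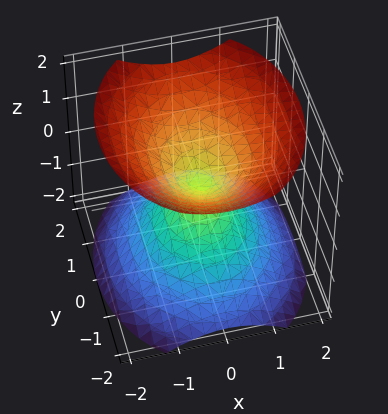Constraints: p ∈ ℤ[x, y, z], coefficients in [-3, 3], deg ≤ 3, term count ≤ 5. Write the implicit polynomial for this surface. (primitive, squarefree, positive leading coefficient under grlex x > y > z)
3*x^2 + 2*y^2 - 3*z^2

1. I count 2 distinct pieces. They look like related sheets of one shape, so recover p as a whole.
2. The degree is 2 — a double cone through the origin; a quadric.
3. Symmetries: the x ↦ −x reflection is a symmetry, so x appears only in even powers; the y ↦ −y reflection is a symmetry, so y appears only in even powers; mirror symmetry z ↦ −z ⇒ only even powers of z.
4. Against the integer gridlines: one z-axis crossing is at z = 0; it crosses the x-axis at the gridline x = 0; it meets the y-axis at y = 0 (among the integer gridlines).
5. These observations pin down the coefficients.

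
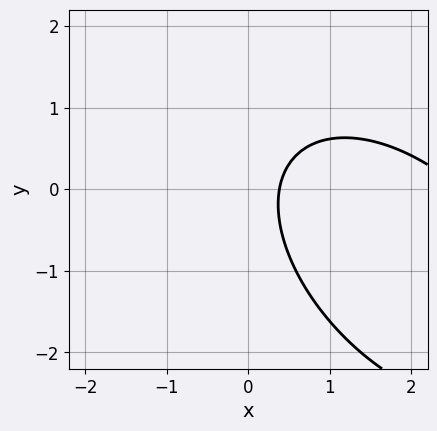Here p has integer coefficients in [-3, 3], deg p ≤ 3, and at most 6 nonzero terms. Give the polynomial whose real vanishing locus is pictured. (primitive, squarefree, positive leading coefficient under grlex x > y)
x^2 + x*y + y^2 - 3*x + 1

The degree is 2 — a generic line meets the curve in up to 2 points.
From the visible intercepts: no y-intercept at any integer in the box.
The integer polynomial consistent with all of this is the stated p.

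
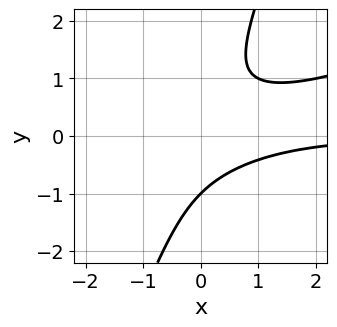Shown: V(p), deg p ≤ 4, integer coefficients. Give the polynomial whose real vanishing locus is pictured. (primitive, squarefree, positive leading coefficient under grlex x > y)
x^2*y - 3*x*y^2 + y^3 + 1

1. deg p = 3. The shape is more complex than any degree-2 curve.
2. From the visible intercepts: it crosses the y-axis at the gridline y = -1; no x-intercept at any integer in the box.
3. Assembling these constraints gives the stated polynomial.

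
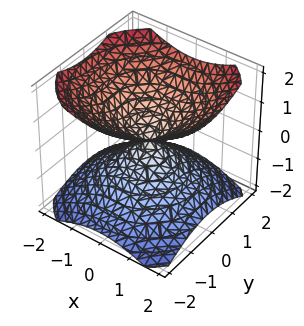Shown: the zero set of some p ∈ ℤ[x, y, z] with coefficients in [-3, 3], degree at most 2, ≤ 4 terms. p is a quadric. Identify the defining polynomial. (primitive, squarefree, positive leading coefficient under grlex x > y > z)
1. The picture has 2 separate pieces.
2. The degree is 2 — a double cone through the origin; a quadric.
3. Symmetries: the z ↦ −z reflection is a symmetry, so z appears only in even powers; the surface is invariant under rotation about z: p = q(x² + y², z).
4. Against the integer gridlines: it meets the z-axis at z = 0 (among the integer gridlines); it meets the y-axis at y = 0 (among the integer gridlines); a circular section at z = -1 has radius between 1 and 2; it crosses the x-axis at the gridline x = 0.
5. These observations pin down the coefficients.

2*x^2 + 2*y^2 - 3*z^2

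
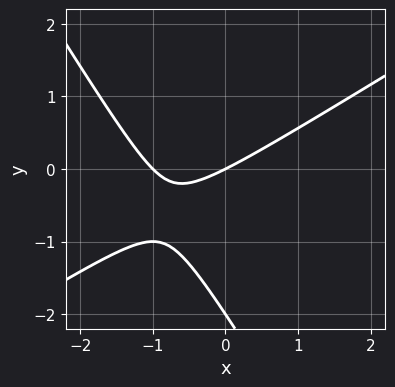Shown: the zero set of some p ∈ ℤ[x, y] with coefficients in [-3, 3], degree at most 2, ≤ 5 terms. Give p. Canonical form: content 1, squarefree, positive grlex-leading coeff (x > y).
x^2 - x*y - y^2 + x - 2*y

(a) Degree: no degree-1 curve has this shape, so deg p = 2.
(b) From the visible intercepts: the x-axis gridline crossings are at x ∈ {-1, 0}; among the integer gridlines, it crosses the y-axis at y ∈ {-2, 0}.
(c) Putting this together gives p.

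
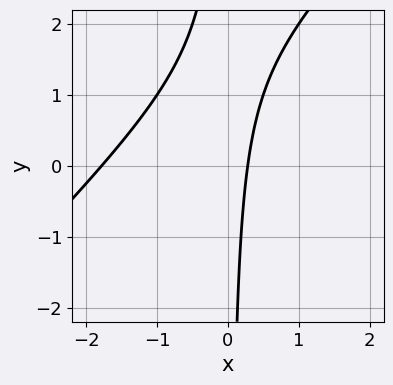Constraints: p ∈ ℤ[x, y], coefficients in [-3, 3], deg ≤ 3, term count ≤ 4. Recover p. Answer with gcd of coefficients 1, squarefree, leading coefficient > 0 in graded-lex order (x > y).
1. Degree: the shape is more complex than any degree-1 curve, so deg p = 2.
2. From the axis intercepts and sections: it misses every integer gridline on the y-axis.
3. Solving for integer coefficients yields p as stated.

2*x^2 - 2*x*y + 3*x - 1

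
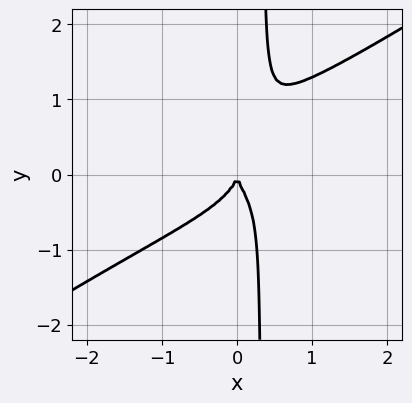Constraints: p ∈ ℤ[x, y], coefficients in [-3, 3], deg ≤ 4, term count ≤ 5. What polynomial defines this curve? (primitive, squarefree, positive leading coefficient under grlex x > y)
2*x^2*y^2 - 3*x*y^3 + y^3 + x^2

1. The degree is 4 — no degree-3 curve has this shape.
2. From the axis intercepts and sections: it crosses the y-axis at the gridline y = 0; it crosses the x-axis at the gridline x = 0.
3. Matching integer coefficients to the picture gives p.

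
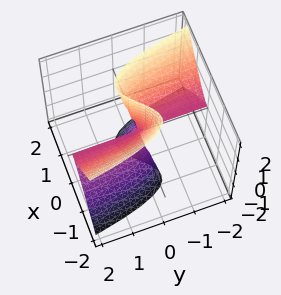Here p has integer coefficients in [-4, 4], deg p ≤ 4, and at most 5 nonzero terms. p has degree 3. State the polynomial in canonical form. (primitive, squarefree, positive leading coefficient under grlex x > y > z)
1. The degree is 3 — no degree-2 surface has this shape.
2. Reading off the gridlines: the visible y-axis segment lies entirely on the surface; one x-axis crossing is at x = 0; the visible z-axis segment lies entirely on the surface.
3. Together with the visible shape, these determine p as stated.

3*x^3 - x*z^2 + y*z^2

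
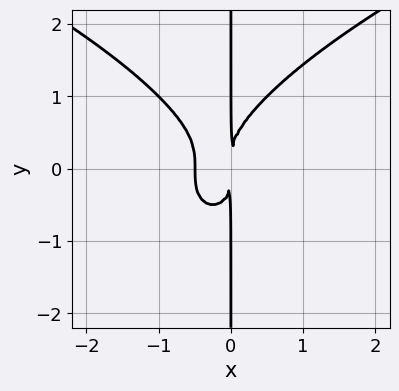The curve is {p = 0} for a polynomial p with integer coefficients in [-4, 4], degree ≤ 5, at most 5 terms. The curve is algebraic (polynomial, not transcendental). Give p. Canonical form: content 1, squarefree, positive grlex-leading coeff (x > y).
x*y^3 - 2*x^3 - x^2

(a) The degree is 4 — a generic line meets the curve in up to 4 points.
(b) From the visible intercepts: the visible y-axis segment lies entirely on the curve.
(c) Solving for integer coefficients yields p as stated.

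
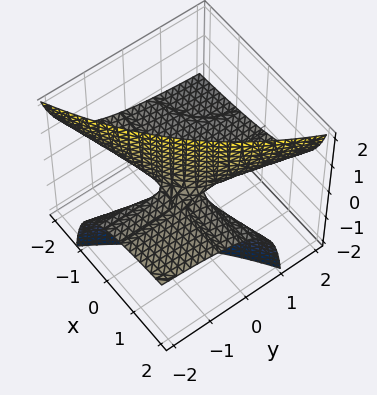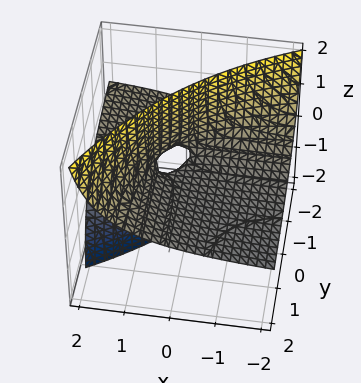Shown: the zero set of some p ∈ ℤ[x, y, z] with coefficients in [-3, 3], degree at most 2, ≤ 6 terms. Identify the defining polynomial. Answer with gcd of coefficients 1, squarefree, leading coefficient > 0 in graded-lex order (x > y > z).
1. deg p = 2.
2. Observable constraints: the visible y-axis segment lies entirely on the surface; it meets the z-axis at z = 0 (among the integer gridlines).
3. Fitting integer coefficients to these (and the overall shape) gives p.

x*y + 3*x*z - 3*y*z - 2*z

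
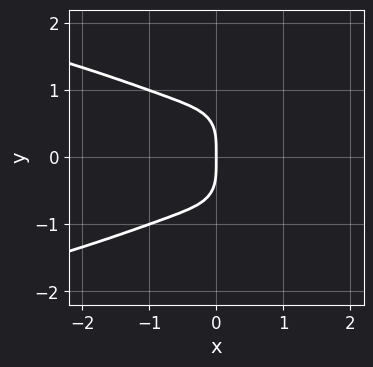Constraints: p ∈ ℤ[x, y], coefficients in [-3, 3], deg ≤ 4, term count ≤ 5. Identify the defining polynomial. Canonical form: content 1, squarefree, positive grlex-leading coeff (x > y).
3*x^2*y^2 + 2*y^4 + 3*x^3 + 2*x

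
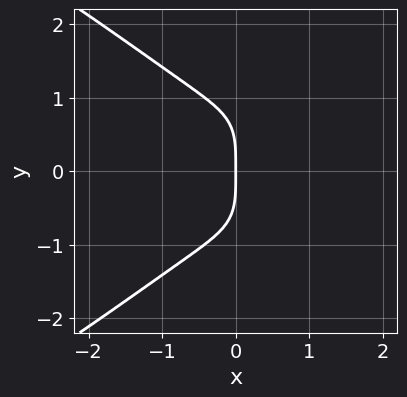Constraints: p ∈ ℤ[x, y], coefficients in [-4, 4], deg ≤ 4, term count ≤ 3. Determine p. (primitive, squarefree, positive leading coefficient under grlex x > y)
The degree is 4 — the shape is more complex than any degree-3 curve.
Symmetries: the y ↦ −y reflection is a symmetry, so y appears only in even powers.
Observable constraints: it crosses the y-axis at the gridline y = 0; it meets the x-axis at x = 0 (among the integer gridlines).
These observations pin down the coefficients.

y^4 + 2*x^3 + 2*x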